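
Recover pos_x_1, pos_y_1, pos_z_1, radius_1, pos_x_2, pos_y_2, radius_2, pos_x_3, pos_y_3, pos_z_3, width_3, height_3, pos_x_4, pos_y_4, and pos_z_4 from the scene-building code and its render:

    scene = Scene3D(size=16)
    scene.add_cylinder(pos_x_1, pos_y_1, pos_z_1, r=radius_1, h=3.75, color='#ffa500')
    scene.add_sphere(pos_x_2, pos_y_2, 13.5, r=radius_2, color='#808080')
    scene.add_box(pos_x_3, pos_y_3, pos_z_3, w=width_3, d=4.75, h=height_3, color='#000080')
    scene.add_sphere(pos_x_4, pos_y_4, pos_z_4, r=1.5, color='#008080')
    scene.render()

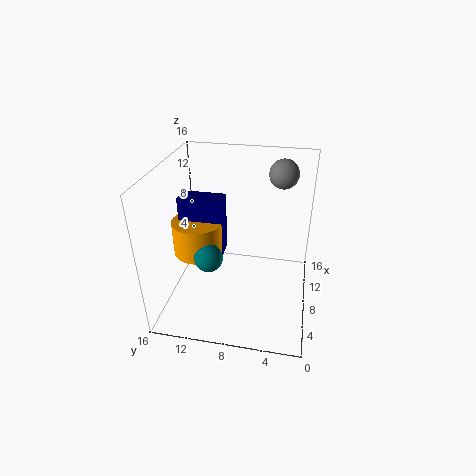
pos_x_1 = 7; pos_y_1 = 12.25; pos_z_1 = 6.5; radius_1 = 2.75; pos_x_2 = 14; pos_y_2 = 3.75; radius_2 = 1.75; pos_x_3 = 6.75; pos_y_3 = 9.5; pos_z_3 = 6.25; width_3 = 2.25; height_3 = 6.5; pos_x_4 = 4.75; pos_y_4 = 10.5; pos_z_4 = 7.25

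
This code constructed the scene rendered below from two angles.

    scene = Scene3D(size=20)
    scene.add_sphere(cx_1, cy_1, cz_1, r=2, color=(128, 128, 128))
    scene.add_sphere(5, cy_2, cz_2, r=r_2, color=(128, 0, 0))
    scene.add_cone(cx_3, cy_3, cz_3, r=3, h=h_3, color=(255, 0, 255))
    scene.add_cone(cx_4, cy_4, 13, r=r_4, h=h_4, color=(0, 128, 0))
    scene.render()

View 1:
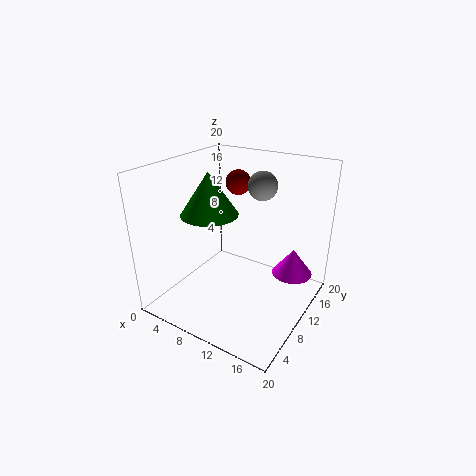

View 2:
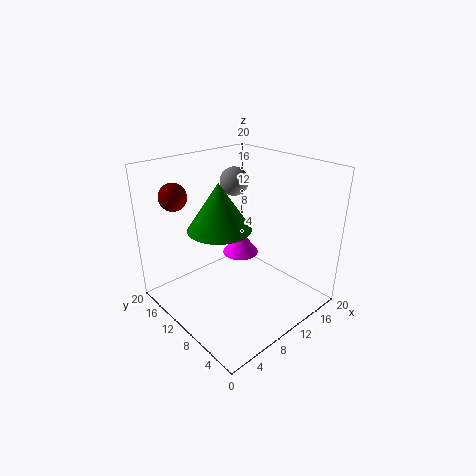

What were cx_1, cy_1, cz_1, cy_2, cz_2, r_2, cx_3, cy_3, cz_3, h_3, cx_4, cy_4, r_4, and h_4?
cx_1 = 12
cy_1 = 13
cz_1 = 17
cy_2 = 18
cz_2 = 15
r_2 = 2
cx_3 = 16
cy_3 = 16
cz_3 = 3
h_3 = 4
cx_4 = 6
cy_4 = 9
r_4 = 4
h_4 = 6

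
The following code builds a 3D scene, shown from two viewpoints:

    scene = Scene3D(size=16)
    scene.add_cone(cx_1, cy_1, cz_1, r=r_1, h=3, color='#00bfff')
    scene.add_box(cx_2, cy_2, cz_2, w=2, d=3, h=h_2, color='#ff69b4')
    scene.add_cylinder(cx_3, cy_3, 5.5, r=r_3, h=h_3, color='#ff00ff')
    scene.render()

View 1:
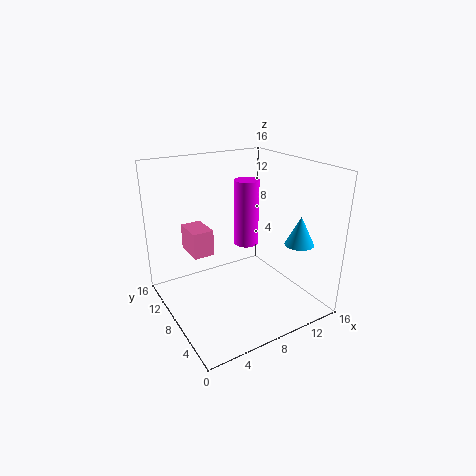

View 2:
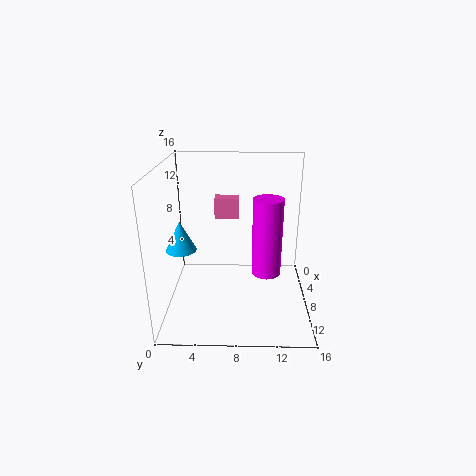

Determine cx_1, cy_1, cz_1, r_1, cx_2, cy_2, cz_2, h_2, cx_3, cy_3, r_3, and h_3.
cx_1 = 12
cy_1 = 2.5
cz_1 = 8.5
r_1 = 1.5
cx_2 = 1.5
cy_2 = 5
cz_2 = 8.5
h_2 = 2.5
cx_3 = 11
cy_3 = 11
r_3 = 1.5
h_3 = 8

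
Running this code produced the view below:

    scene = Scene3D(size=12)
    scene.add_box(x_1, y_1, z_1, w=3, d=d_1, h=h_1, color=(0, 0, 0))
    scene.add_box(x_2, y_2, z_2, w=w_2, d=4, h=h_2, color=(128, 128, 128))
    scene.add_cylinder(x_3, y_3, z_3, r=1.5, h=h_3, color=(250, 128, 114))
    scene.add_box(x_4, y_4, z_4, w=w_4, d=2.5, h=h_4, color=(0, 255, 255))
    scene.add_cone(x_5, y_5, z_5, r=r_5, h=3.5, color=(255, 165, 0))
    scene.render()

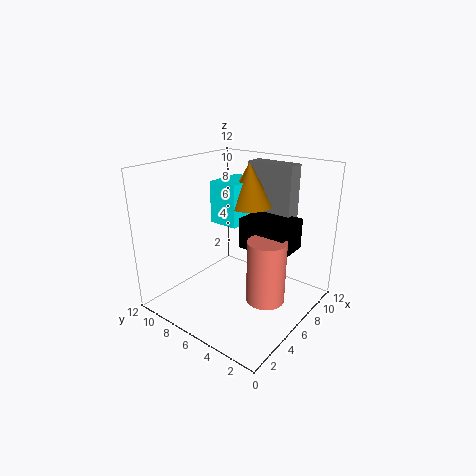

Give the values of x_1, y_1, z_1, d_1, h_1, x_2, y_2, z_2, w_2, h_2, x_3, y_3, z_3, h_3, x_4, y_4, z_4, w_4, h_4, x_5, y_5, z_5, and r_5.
x_1 = 5.5; y_1 = 1.5; z_1 = 5.5; d_1 = 4; h_1 = 2.5; x_2 = 8; y_2 = 2.5; z_2 = 7; w_2 = 1.5; h_2 = 5; x_3 = 5; y_3 = 2.5; z_3 = 2; h_3 = 5; x_4 = 5.5; y_4 = 6; z_4 = 7; w_4 = 3.5; h_4 = 3.5; x_5 = 7.5; y_5 = 6; z_5 = 8.5; r_5 = 2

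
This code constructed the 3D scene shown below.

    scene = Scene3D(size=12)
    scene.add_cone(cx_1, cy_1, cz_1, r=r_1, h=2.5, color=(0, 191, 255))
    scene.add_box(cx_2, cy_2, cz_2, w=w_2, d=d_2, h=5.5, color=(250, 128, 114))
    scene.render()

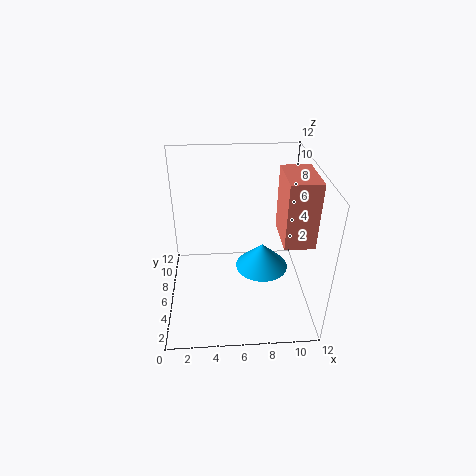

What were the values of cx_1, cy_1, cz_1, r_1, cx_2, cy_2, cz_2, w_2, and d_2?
cx_1 = 8.5; cy_1 = 8.5; cz_1 = 1; r_1 = 2.5; cx_2 = 9.5; cy_2 = 4; cz_2 = 6; w_2 = 2.5; d_2 = 4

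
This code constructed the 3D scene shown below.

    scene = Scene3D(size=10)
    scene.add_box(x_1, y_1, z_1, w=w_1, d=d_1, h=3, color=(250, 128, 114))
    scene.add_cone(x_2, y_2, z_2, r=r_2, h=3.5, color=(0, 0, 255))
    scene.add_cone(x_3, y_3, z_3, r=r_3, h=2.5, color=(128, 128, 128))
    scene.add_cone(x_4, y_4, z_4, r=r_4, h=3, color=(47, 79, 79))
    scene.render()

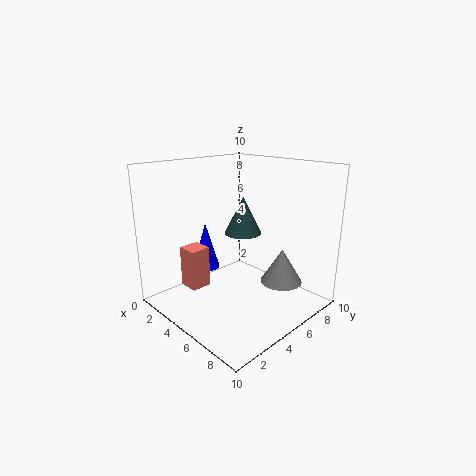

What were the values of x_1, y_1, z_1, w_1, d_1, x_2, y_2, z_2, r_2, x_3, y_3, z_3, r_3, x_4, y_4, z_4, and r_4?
x_1 = 1.5
y_1 = 2.5
z_1 = 1
w_1 = 1.5
d_1 = 1.5
x_2 = 2
y_2 = 4.5
z_2 = 2
r_2 = 1
x_3 = 7
y_3 = 7.5
z_3 = 1.5
r_3 = 1.5
x_4 = 2.5
y_4 = 8
z_4 = 4
r_4 = 1.5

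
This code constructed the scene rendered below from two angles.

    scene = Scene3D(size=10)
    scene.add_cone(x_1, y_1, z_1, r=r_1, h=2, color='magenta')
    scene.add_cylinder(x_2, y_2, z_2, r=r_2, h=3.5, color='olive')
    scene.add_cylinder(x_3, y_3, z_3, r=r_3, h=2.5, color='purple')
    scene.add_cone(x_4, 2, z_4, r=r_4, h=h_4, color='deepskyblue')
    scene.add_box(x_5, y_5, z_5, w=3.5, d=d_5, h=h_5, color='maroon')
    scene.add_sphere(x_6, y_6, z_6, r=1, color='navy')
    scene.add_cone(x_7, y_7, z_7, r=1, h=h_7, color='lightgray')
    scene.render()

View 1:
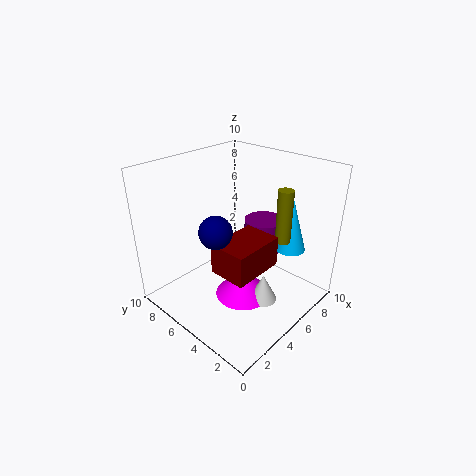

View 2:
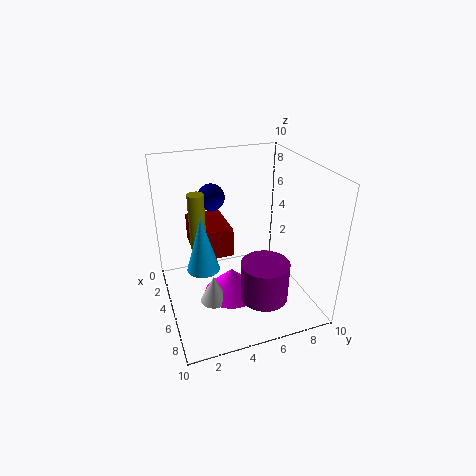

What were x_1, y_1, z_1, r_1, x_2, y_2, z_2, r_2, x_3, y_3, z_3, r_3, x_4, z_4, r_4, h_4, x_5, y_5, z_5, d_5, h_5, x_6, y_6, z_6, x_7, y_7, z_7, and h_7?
x_1 = 5, y_1 = 4.5, z_1 = 0.5, r_1 = 2, x_2 = 6, y_2 = 2, z_2 = 5.5, r_2 = 0.5, x_3 = 8.5, y_3 = 5.5, z_3 = 2.5, r_3 = 1.5, x_4 = 7, z_4 = 4.5, r_4 = 1, h_4 = 3.5, x_5 = 2, y_5 = 2, z_5 = 4, d_5 = 2.5, h_5 = 2, x_6 = 2, y_6 = 4, z_6 = 7, x_7 = 5.5, y_7 = 3, z_7 = 0.5, h_7 = 2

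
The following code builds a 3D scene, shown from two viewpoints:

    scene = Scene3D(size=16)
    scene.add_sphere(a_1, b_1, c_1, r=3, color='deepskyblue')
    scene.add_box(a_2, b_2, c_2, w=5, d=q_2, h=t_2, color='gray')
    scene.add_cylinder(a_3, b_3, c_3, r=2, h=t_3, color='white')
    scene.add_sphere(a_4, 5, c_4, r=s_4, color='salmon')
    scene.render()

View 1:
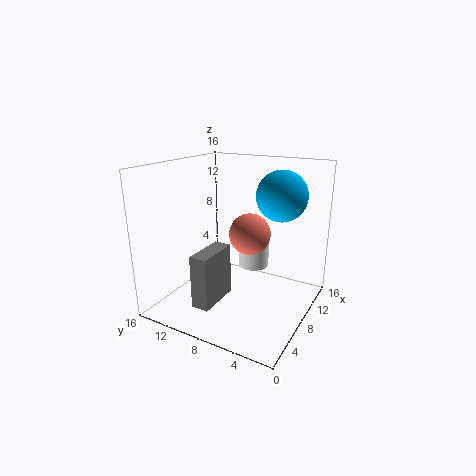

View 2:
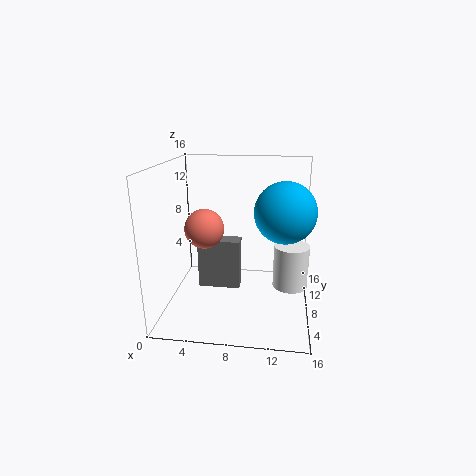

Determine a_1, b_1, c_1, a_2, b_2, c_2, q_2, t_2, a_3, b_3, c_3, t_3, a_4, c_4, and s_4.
a_1 = 13, b_1 = 5, c_1 = 12, a_2 = 3, b_2 = 9, c_2 = 1, q_2 = 2, t_2 = 6, a_3 = 14, b_3 = 9, c_3 = 2, t_3 = 5, a_4 = 5, c_4 = 10, s_4 = 2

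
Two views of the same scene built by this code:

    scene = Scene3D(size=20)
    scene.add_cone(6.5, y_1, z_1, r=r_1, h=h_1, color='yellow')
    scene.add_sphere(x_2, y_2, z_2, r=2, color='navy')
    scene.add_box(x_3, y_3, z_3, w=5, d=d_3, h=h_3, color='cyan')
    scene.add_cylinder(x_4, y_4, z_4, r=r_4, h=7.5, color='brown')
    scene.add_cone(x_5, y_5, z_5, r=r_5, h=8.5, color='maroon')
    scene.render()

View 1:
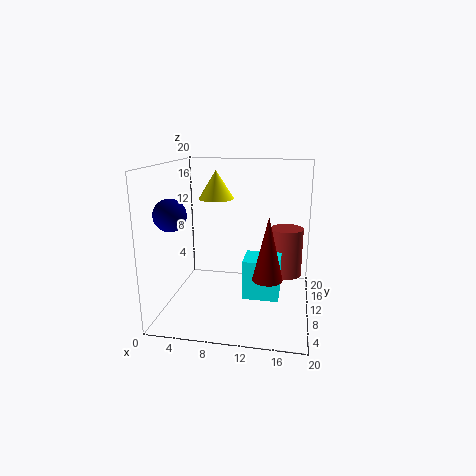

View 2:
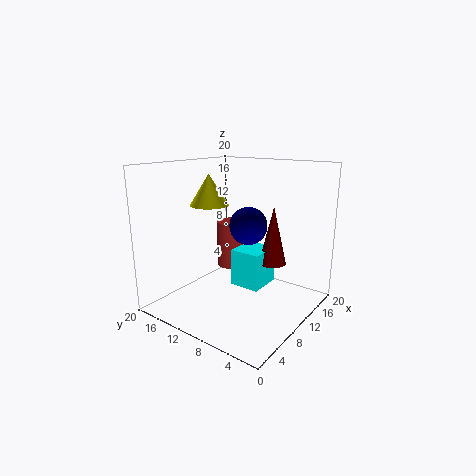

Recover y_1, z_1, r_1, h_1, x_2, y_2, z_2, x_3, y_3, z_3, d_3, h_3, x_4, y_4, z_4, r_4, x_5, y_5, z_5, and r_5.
y_1 = 12
z_1 = 15
r_1 = 2.5
h_1 = 4
x_2 = 3
y_2 = 3.5
z_2 = 14.5
x_3 = 11
y_3 = 7.5
z_3 = 2
d_3 = 4.5
h_3 = 5.5
x_4 = 16.5
y_4 = 16
z_4 = 2.5
r_4 = 2.5
x_5 = 14.5
y_5 = 7
z_5 = 5.5
r_5 = 2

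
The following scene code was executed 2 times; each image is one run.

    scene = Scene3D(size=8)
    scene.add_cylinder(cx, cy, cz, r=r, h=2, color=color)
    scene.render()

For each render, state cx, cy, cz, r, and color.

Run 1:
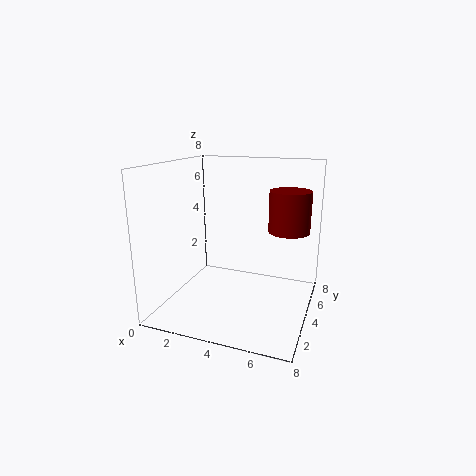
cx = 7, cy = 3, cz = 5, r = 1, color = 'maroon'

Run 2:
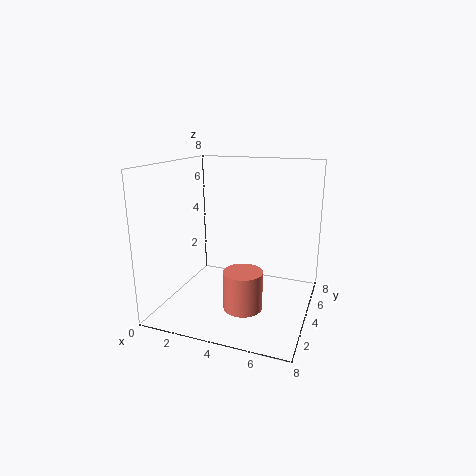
cx = 5, cy = 2, cz = 1, r = 1, color = 'salmon'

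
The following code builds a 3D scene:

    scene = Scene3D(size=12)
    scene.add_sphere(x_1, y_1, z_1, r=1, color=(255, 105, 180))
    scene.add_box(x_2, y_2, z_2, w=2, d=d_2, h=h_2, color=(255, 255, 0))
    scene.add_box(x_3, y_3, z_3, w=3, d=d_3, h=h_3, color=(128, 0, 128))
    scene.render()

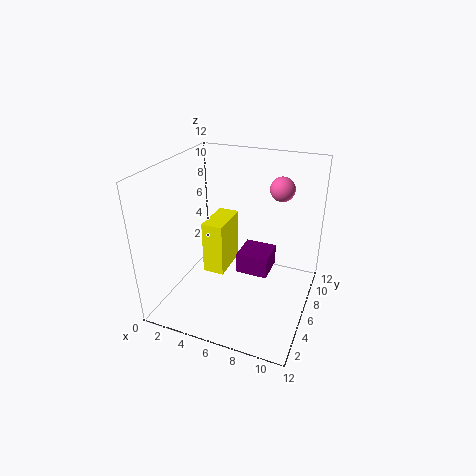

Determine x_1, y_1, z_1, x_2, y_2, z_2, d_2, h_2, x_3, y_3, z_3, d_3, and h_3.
x_1 = 9; y_1 = 8; z_1 = 10; x_2 = 2; y_2 = 7; z_2 = 1; d_2 = 4; h_2 = 5; x_3 = 5; y_3 = 8; z_3 = 1; d_3 = 3; h_3 = 2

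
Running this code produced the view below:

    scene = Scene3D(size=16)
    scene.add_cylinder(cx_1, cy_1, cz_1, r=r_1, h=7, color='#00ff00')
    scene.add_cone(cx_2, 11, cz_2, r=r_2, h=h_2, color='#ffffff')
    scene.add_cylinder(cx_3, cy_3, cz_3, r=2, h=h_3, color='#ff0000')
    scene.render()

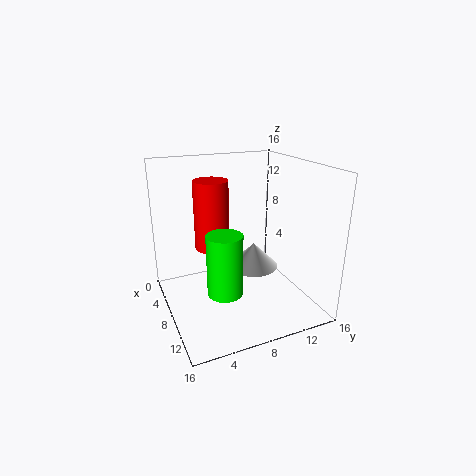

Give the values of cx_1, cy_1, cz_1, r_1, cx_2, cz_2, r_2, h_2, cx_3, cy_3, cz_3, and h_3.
cx_1 = 9
cy_1 = 6
cz_1 = 2
r_1 = 2
cx_2 = 6
cz_2 = 3
r_2 = 3
h_2 = 3
cx_3 = 5
cy_3 = 6
cz_3 = 6
h_3 = 8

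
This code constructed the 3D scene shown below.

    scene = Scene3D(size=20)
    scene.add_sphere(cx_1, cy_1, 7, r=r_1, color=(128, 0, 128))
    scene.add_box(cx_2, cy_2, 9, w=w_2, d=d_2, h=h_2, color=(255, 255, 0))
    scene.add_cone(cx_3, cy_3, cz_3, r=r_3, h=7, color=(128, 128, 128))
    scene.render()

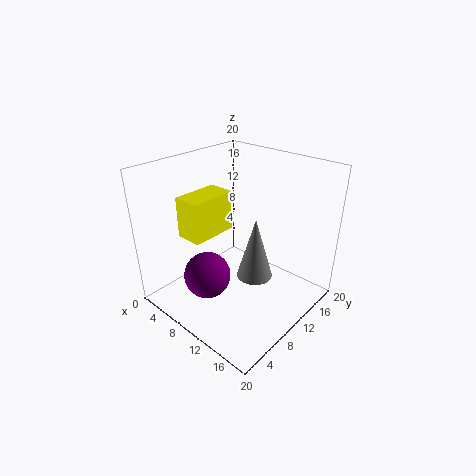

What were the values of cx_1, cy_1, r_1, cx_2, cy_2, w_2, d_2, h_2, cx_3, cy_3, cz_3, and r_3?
cx_1 = 10, cy_1 = 4, r_1 = 3, cx_2 = 2, cy_2 = 6, w_2 = 4, d_2 = 7, h_2 = 6, cx_3 = 17, cy_3 = 5, cz_3 = 10, r_3 = 2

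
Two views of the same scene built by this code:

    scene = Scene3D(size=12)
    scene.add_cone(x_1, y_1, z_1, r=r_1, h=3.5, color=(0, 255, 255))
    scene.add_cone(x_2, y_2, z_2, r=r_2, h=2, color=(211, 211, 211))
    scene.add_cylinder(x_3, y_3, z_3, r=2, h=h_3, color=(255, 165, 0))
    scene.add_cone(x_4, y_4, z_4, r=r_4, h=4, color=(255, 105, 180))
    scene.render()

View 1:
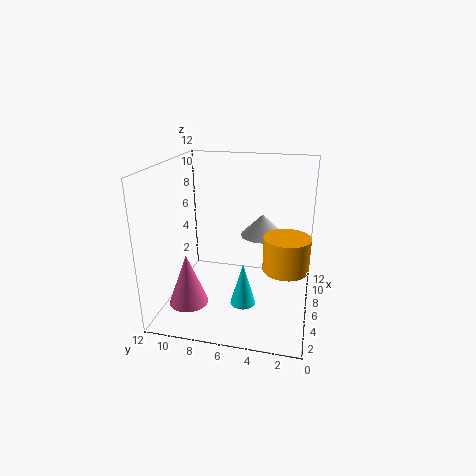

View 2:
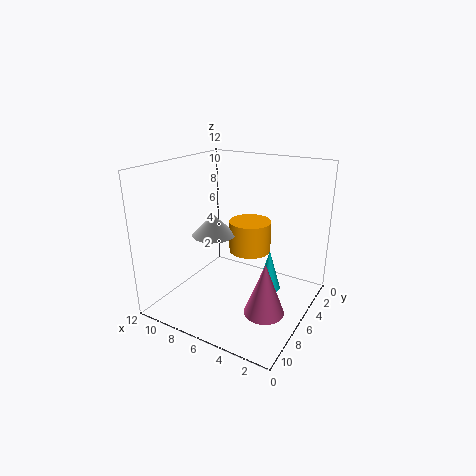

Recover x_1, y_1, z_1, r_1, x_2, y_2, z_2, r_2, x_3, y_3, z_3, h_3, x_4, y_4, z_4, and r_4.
x_1 = 3.5, y_1 = 5, z_1 = 1.5, r_1 = 1, x_2 = 9.5, y_2 = 4.5, z_2 = 5, r_2 = 2, x_3 = 7, y_3 = 2, z_3 = 3, h_3 = 3, x_4 = 2, y_4 = 9, z_4 = 2, r_4 = 1.5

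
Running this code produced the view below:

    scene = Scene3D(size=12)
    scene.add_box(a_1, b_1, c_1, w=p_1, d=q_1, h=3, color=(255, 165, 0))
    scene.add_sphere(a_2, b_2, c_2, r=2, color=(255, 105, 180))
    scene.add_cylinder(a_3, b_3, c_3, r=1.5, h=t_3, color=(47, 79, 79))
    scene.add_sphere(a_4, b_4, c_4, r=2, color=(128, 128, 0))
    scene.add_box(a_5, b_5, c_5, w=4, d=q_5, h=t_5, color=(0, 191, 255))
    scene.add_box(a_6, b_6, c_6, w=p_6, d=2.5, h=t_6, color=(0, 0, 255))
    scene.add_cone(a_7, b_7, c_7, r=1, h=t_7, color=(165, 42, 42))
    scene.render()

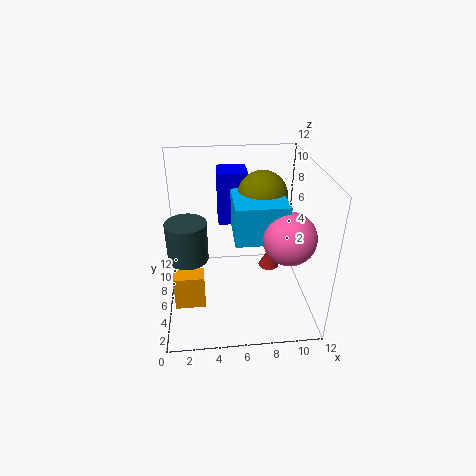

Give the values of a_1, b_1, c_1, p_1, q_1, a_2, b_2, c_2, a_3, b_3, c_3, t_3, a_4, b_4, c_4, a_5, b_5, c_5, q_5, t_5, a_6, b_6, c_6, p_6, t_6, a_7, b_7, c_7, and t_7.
a_1 = 0.5, b_1 = 4, c_1 = 0.5, p_1 = 2.5, q_1 = 1.5, a_2 = 9.5, b_2 = 3, c_2 = 7.5, a_3 = 2, b_3 = 3.5, c_3 = 6, t_3 = 3, a_4 = 8, b_4 = 6.5, c_4 = 9.5, a_5 = 5.5, b_5 = 3, c_5 = 7, q_5 = 4, t_5 = 3, a_6 = 4.5, b_6 = 7.5, c_6 = 6.5, p_6 = 2.5, t_6 = 4.5, a_7 = 9.5, b_7 = 9.5, c_7 = 0.5, t_7 = 2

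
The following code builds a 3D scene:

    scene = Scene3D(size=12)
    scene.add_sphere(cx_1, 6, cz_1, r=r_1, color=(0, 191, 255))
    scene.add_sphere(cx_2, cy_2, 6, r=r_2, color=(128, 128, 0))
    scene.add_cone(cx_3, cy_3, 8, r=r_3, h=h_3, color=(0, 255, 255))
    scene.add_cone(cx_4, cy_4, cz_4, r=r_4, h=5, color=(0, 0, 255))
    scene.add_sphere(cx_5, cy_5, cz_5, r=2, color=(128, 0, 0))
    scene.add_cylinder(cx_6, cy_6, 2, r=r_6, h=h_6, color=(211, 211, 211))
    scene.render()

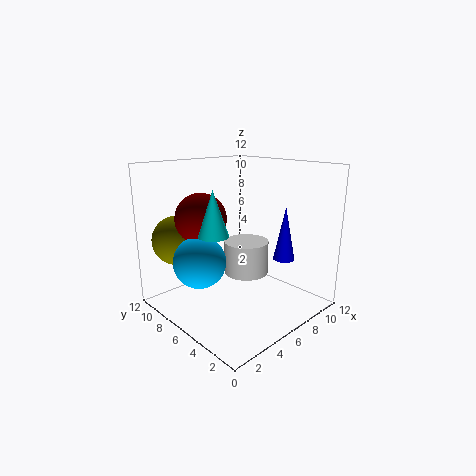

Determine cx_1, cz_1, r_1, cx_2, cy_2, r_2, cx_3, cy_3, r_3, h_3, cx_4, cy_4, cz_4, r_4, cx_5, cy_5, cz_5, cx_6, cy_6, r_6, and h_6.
cx_1 = 2, cz_1 = 5, r_1 = 2, cx_2 = 2, cy_2 = 9, r_2 = 2, cx_3 = 1, cy_3 = 3, r_3 = 1, h_3 = 3, cx_4 = 11, cy_4 = 5, cz_4 = 3, r_4 = 1, cx_5 = 3, cy_5 = 7, cz_5 = 8, cx_6 = 8, cy_6 = 7, r_6 = 2, h_6 = 3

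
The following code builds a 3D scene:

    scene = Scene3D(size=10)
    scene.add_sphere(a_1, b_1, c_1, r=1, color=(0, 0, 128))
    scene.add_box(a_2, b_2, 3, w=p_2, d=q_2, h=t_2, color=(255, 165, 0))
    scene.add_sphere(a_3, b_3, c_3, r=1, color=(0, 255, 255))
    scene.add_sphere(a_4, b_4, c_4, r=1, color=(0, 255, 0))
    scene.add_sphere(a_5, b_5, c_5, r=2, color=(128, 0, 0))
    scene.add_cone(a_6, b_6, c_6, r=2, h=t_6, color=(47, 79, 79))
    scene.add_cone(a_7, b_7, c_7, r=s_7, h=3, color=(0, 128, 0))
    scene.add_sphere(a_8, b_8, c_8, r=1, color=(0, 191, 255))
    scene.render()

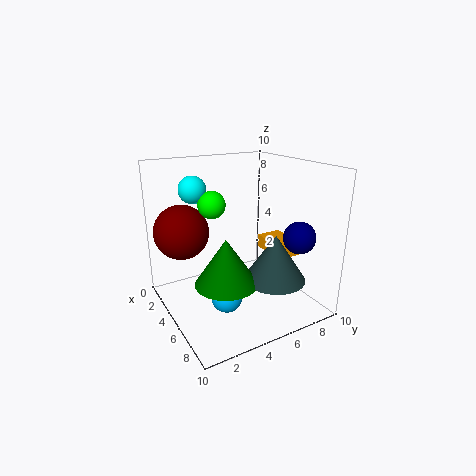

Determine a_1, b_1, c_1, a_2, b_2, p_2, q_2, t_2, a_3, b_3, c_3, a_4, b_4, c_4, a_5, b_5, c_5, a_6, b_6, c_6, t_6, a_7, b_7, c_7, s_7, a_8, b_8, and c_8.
a_1 = 9
b_1 = 7
c_1 = 6
a_2 = 3
b_2 = 8
p_2 = 3
q_2 = 2
t_2 = 1
a_3 = 2
b_3 = 3
c_3 = 8
a_4 = 3
b_4 = 4
c_4 = 7
a_5 = 2
b_5 = 2
c_5 = 5
a_6 = 8
b_6 = 6
c_6 = 3
t_6 = 3
a_7 = 7
b_7 = 3
c_7 = 3
s_7 = 2
a_8 = 7
b_8 = 3
c_8 = 2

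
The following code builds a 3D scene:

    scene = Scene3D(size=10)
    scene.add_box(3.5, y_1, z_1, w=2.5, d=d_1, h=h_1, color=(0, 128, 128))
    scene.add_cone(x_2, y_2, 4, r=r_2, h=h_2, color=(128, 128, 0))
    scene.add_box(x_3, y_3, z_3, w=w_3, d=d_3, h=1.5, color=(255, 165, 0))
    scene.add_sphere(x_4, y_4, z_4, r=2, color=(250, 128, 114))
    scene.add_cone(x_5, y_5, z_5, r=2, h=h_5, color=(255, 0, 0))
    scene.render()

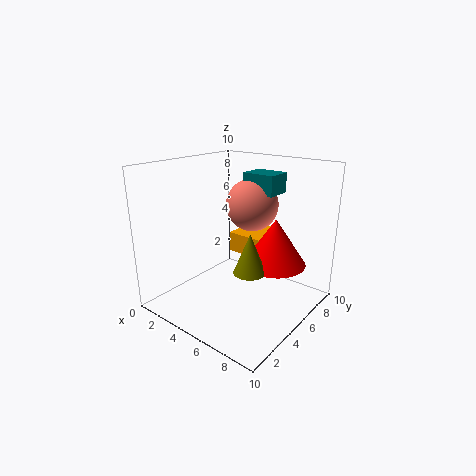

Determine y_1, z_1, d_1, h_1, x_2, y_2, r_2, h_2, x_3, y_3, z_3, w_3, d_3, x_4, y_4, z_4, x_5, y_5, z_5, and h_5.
y_1 = 7.5, z_1 = 7.5, d_1 = 2, h_1 = 1.5, x_2 = 7.5, y_2 = 3, r_2 = 1, h_2 = 2.5, x_3 = 3, y_3 = 6.5, z_3 = 3, w_3 = 3, d_3 = 3, x_4 = 4, y_4 = 8, z_4 = 6.5, x_5 = 8, y_5 = 5, z_5 = 4, h_5 = 3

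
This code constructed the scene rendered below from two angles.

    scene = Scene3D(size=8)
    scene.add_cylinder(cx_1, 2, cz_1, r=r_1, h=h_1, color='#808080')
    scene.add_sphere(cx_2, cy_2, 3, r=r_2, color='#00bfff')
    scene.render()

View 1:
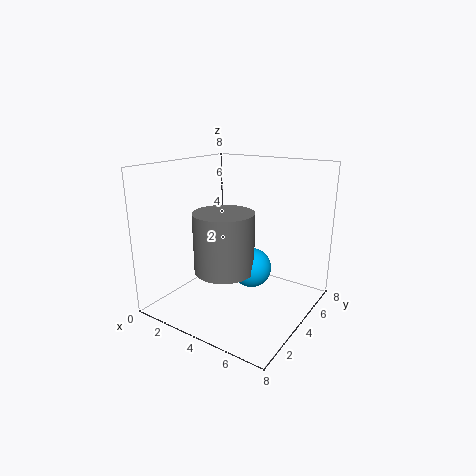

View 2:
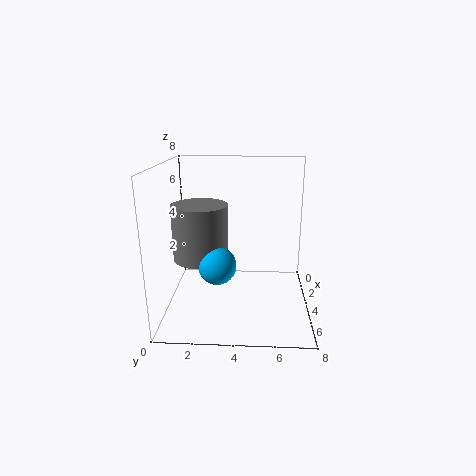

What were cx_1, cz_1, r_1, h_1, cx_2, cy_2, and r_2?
cx_1 = 4.5, cz_1 = 3, r_1 = 1.5, h_1 = 3, cx_2 = 5.5, cy_2 = 3, r_2 = 1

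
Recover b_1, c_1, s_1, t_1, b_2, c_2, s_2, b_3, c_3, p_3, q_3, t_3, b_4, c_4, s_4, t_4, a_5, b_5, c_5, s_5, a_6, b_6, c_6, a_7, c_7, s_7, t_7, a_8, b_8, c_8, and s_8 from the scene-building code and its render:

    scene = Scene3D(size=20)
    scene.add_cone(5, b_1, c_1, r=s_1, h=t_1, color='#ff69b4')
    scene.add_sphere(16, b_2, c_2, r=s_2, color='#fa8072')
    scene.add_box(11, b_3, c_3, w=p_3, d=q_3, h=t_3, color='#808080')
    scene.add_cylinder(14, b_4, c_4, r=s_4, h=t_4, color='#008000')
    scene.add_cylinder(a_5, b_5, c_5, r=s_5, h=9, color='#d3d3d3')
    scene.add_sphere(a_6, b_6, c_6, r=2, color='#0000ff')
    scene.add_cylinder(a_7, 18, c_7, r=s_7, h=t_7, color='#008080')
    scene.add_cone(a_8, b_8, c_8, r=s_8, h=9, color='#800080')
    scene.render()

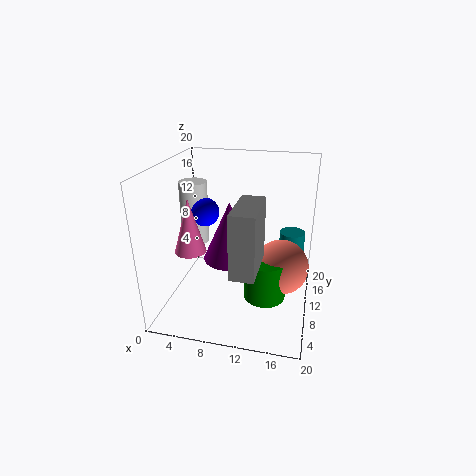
b_1 = 5; c_1 = 10; s_1 = 2; t_1 = 7; b_2 = 12; c_2 = 5; s_2 = 4; b_3 = 1; c_3 = 9; p_3 = 3; q_3 = 7; t_3 = 8; b_4 = 10; c_4 = 1; s_4 = 3; t_4 = 6; a_5 = 3; b_5 = 12; c_5 = 8; s_5 = 2; a_6 = 5; b_6 = 11; c_6 = 13; a_7 = 17; c_7 = 2; s_7 = 2; t_7 = 6; a_8 = 8; b_8 = 13; c_8 = 5; s_8 = 4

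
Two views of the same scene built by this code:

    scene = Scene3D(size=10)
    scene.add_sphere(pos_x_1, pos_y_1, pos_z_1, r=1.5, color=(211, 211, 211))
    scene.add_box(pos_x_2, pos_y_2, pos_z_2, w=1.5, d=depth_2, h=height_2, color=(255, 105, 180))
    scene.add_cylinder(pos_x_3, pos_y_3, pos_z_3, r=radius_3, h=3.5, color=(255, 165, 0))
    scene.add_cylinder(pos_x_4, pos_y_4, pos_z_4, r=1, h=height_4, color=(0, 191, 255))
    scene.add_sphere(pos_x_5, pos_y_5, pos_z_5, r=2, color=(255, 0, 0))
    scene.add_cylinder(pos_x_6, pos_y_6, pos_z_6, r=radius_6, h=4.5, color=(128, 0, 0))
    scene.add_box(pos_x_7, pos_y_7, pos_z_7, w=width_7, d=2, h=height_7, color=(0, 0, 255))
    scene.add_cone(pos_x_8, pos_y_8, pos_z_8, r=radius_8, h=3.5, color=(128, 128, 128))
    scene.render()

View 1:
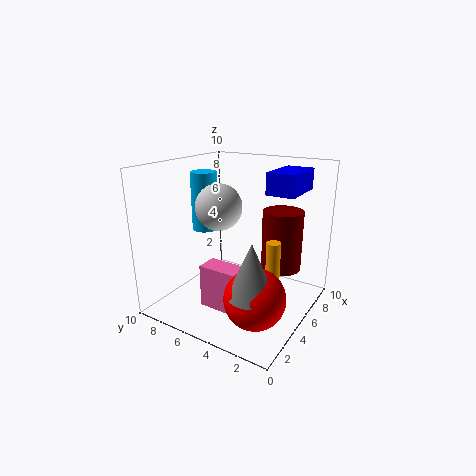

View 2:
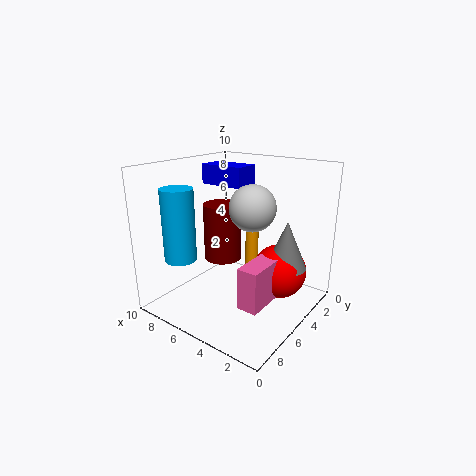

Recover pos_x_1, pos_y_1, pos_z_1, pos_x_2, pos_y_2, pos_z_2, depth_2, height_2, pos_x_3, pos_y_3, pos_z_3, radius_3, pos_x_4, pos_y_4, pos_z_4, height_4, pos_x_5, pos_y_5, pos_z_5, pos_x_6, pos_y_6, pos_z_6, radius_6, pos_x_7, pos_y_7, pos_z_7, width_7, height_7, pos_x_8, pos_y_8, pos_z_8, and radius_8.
pos_x_1 = 3.5, pos_y_1 = 5.5, pos_z_1 = 7.5, pos_x_2 = 2.5, pos_y_2 = 3, pos_z_2 = 0.5, depth_2 = 3.5, height_2 = 3, pos_x_3 = 5.5, pos_y_3 = 2.5, pos_z_3 = 1.5, radius_3 = 0.5, pos_x_4 = 6.5, pos_y_4 = 9, pos_z_4 = 4.5, height_4 = 4.5, pos_x_5 = 3, pos_y_5 = 2.5, pos_z_5 = 2, pos_x_6 = 8, pos_y_6 = 3, pos_z_6 = 2, radius_6 = 1.5, pos_x_7 = 6, pos_y_7 = 1.5, pos_z_7 = 8, width_7 = 3.5, height_7 = 1.5, pos_x_8 = 2.5, pos_y_8 = 2.5, pos_z_8 = 2.5, radius_8 = 1.5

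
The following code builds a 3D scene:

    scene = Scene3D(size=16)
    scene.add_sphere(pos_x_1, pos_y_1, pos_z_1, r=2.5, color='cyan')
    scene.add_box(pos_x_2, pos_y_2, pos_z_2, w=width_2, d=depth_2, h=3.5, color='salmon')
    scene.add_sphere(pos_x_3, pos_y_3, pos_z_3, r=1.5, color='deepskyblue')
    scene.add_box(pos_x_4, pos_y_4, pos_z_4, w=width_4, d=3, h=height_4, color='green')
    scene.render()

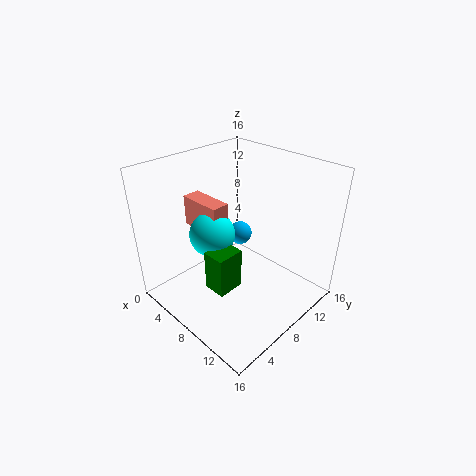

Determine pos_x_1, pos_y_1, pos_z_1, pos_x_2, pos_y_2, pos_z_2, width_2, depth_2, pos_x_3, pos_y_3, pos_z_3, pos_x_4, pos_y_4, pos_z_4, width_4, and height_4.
pos_x_1 = 6; pos_y_1 = 6; pos_z_1 = 8.5; pos_x_2 = 2; pos_y_2 = 5.5; pos_z_2 = 8.5; width_2 = 5; depth_2 = 2; pos_x_3 = 4; pos_y_3 = 12.5; pos_z_3 = 5; pos_x_4 = 7.5; pos_y_4 = 3.5; pos_z_4 = 3.5; width_4 = 2.5; height_4 = 4.5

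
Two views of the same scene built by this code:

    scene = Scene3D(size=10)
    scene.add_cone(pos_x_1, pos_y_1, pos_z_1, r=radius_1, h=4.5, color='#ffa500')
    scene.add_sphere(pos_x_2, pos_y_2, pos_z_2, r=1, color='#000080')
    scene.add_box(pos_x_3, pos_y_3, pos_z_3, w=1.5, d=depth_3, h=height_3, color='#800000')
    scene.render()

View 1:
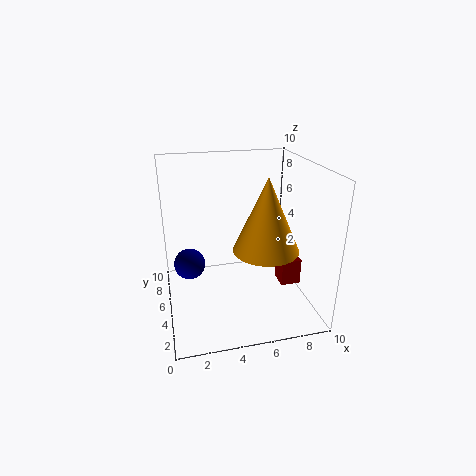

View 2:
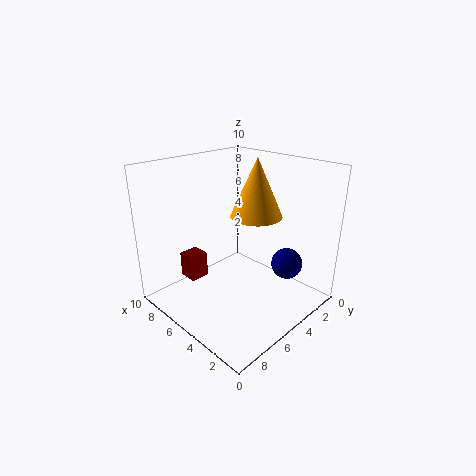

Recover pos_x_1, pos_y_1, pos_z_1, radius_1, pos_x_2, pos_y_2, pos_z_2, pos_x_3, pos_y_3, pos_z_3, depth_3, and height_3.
pos_x_1 = 6
pos_y_1 = 2
pos_z_1 = 5.5
radius_1 = 2
pos_x_2 = 1.5
pos_y_2 = 4
pos_z_2 = 4
pos_x_3 = 8.5
pos_y_3 = 5
pos_z_3 = 0.5
depth_3 = 1.5
height_3 = 2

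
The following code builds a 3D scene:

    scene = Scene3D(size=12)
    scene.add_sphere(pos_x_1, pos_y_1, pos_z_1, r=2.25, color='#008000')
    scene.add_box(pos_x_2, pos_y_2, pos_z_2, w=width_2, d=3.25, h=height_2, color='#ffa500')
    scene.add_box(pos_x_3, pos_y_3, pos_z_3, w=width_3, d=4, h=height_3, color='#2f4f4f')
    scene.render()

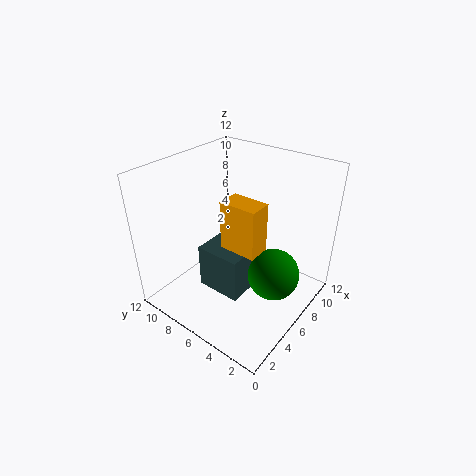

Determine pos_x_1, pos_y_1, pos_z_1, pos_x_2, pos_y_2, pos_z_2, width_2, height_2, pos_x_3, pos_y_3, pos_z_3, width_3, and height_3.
pos_x_1 = 7.5; pos_y_1 = 3.25; pos_z_1 = 2.5; pos_x_2 = 5.25; pos_y_2 = 4; pos_z_2 = 5; width_2 = 2; height_2 = 4.25; pos_x_3 = 4.25; pos_y_3 = 5; pos_z_3 = 0.75; width_3 = 3.5; height_3 = 4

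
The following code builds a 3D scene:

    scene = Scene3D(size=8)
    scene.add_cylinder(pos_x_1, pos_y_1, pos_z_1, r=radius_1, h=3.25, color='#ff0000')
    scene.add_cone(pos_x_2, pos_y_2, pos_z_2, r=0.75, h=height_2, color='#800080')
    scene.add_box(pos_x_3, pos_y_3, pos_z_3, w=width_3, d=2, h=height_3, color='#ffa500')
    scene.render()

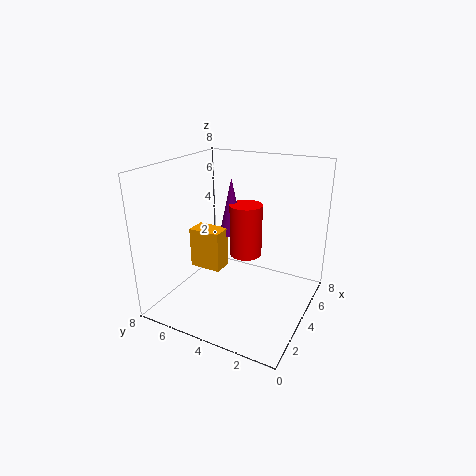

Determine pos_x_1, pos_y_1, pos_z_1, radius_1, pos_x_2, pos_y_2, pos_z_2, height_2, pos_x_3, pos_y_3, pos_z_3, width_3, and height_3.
pos_x_1 = 6, pos_y_1 = 4.5, pos_z_1 = 2, radius_1 = 1, pos_x_2 = 6, pos_y_2 = 5.5, pos_z_2 = 3.25, height_2 = 3.5, pos_x_3 = 4.25, pos_y_3 = 5.5, pos_z_3 = 1.25, width_3 = 1.25, height_3 = 2.5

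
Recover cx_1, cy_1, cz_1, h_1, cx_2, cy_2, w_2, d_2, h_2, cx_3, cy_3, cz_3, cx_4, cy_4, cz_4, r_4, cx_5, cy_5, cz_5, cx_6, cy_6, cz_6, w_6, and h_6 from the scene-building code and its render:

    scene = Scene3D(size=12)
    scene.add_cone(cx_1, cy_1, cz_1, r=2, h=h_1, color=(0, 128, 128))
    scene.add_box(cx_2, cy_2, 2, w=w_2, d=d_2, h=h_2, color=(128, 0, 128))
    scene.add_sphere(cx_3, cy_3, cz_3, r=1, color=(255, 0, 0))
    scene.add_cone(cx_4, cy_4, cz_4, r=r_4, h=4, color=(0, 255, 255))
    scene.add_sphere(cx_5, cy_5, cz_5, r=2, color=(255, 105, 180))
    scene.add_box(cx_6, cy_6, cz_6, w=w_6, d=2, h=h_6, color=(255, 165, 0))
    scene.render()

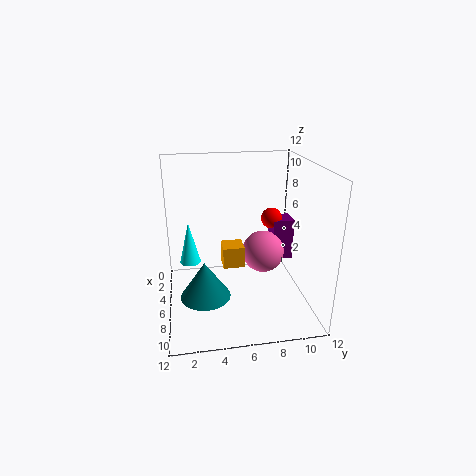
cx_1 = 8; cy_1 = 3; cz_1 = 2; h_1 = 3; cx_2 = 1; cy_2 = 10; w_2 = 2; d_2 = 2; h_2 = 4; cx_3 = 2; cy_3 = 10; cz_3 = 6; cx_4 = 2; cy_4 = 2; cz_4 = 2; r_4 = 1; cx_5 = 3; cy_5 = 9; cz_5 = 3; cx_6 = 2; cy_6 = 5; cz_6 = 2; w_6 = 2; h_6 = 2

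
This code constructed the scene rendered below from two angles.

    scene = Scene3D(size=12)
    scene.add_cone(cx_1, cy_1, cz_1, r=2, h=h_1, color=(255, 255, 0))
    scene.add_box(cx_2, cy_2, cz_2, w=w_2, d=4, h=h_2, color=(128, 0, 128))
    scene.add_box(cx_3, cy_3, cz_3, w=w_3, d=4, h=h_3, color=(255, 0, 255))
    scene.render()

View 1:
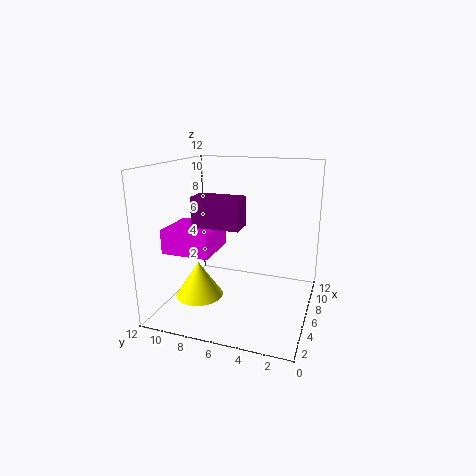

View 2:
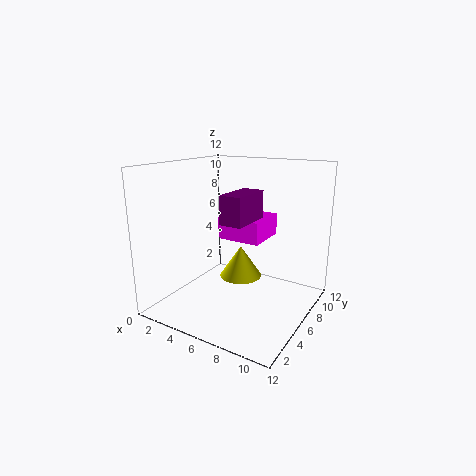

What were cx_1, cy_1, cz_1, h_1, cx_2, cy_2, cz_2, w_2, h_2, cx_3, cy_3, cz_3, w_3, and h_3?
cx_1 = 4.5
cy_1 = 9
cz_1 = 1
h_1 = 3
cx_2 = 4.5
cy_2 = 5.5
cz_2 = 7
w_2 = 2
h_2 = 2.5
cx_3 = 3
cy_3 = 7.5
cz_3 = 5
w_3 = 4
h_3 = 2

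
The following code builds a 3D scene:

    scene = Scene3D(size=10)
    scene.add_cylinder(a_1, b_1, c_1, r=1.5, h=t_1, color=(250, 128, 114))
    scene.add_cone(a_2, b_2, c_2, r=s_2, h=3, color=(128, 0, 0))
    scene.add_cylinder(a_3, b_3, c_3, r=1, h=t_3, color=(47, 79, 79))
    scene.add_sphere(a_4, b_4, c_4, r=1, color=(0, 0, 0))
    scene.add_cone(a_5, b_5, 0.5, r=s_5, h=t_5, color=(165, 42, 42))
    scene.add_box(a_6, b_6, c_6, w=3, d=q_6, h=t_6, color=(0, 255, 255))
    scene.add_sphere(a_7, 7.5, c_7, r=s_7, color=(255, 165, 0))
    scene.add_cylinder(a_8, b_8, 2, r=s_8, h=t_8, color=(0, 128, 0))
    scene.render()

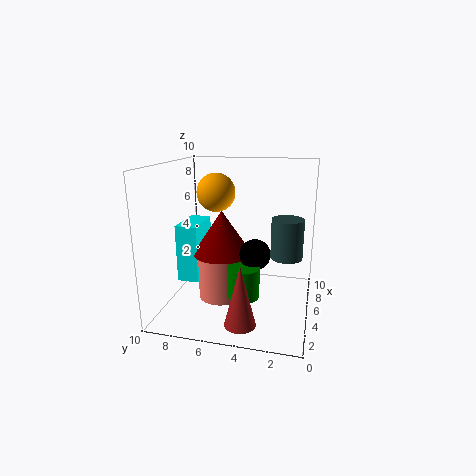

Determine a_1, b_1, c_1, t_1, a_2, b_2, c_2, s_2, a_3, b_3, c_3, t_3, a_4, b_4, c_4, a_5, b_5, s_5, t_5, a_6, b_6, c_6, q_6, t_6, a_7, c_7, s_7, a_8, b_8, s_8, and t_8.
a_1 = 4
b_1 = 6
c_1 = 1
t_1 = 3
a_2 = 4.5
b_2 = 6
c_2 = 4
s_2 = 2
a_3 = 3.5
b_3 = 1.5
c_3 = 4.5
t_3 = 2.5
a_4 = 3.5
b_4 = 3.5
c_4 = 4.5
a_5 = 1.5
b_5 = 4
s_5 = 1
t_5 = 4
a_6 = 3.5
b_6 = 7.5
c_6 = 2
q_6 = 1.5
t_6 = 4
a_7 = 8
c_7 = 7.5
s_7 = 1.5
a_8 = 2.5
b_8 = 4
s_8 = 1
t_8 = 2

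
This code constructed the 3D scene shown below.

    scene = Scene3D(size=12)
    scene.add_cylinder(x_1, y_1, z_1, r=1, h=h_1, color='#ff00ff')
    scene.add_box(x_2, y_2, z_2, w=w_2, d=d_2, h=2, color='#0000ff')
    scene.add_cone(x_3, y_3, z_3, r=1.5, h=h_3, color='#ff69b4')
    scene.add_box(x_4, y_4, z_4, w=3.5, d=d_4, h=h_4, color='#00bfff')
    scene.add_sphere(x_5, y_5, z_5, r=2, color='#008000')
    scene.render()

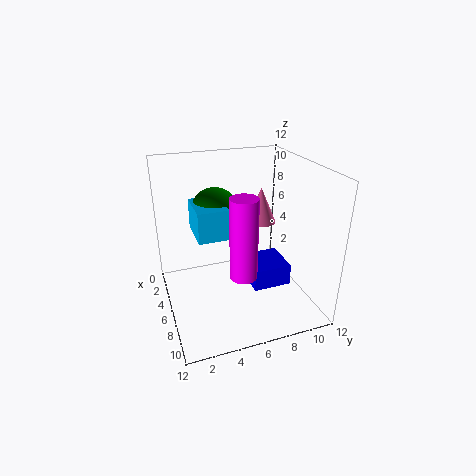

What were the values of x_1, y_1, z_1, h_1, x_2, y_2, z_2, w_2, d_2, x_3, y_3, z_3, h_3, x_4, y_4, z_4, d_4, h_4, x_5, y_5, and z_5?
x_1 = 10; y_1 = 5; z_1 = 5; h_1 = 6; x_2 = 3; y_2 = 7.5; z_2 = 0.5; w_2 = 3.5; d_2 = 3.5; x_3 = 1.5; y_3 = 10; z_3 = 5; h_3 = 3.5; x_4 = 3.5; y_4 = 2.5; z_4 = 6.5; d_4 = 2.5; h_4 = 2.5; x_5 = 4.5; y_5 = 4.5; z_5 = 8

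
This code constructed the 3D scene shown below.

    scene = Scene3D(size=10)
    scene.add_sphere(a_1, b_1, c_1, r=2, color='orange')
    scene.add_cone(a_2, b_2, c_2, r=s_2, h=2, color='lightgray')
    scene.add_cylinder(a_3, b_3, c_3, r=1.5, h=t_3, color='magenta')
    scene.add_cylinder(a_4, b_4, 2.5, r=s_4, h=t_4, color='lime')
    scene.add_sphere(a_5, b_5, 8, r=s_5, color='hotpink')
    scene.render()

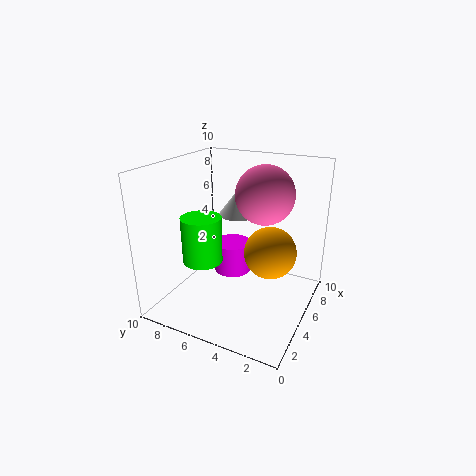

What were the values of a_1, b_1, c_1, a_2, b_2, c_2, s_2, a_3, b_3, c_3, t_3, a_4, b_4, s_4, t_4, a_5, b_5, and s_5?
a_1 = 7.5; b_1 = 3.5; c_1 = 3; a_2 = 8; b_2 = 6.5; c_2 = 5.5; s_2 = 1.5; a_3 = 8; b_3 = 7; c_3 = 0.5; t_3 = 2.5; a_4 = 5; b_4 = 8; s_4 = 1.5; t_4 = 3.5; a_5 = 6; b_5 = 3.5; s_5 = 2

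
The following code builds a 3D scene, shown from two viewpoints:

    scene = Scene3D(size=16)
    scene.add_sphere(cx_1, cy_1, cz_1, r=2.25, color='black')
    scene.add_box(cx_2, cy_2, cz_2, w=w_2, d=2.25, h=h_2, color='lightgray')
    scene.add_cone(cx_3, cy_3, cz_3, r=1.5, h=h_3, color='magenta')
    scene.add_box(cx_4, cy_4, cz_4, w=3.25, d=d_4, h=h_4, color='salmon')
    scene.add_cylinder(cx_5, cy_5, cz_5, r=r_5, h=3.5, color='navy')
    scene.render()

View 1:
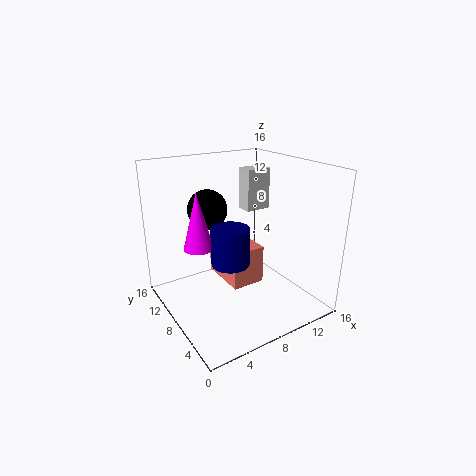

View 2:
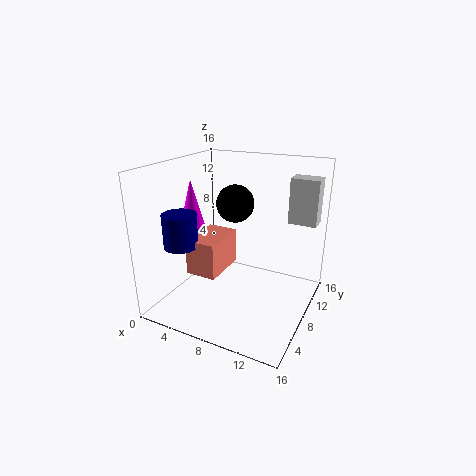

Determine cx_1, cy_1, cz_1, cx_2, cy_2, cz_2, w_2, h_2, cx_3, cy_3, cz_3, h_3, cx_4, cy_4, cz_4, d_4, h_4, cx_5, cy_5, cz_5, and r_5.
cx_1 = 6, cy_1 = 11.25, cz_1 = 10.75, cx_2 = 12.25, cy_2 = 12.25, cz_2 = 9, w_2 = 3.25, h_2 = 5.25, cx_3 = 2.75, cy_3 = 7, cz_3 = 8.5, h_3 = 5.75, cx_4 = 4.5, cy_4 = 3, cz_4 = 5.25, d_4 = 5, h_4 = 3.75, cx_5 = 4, cy_5 = 3, cz_5 = 8.25, r_5 = 1.75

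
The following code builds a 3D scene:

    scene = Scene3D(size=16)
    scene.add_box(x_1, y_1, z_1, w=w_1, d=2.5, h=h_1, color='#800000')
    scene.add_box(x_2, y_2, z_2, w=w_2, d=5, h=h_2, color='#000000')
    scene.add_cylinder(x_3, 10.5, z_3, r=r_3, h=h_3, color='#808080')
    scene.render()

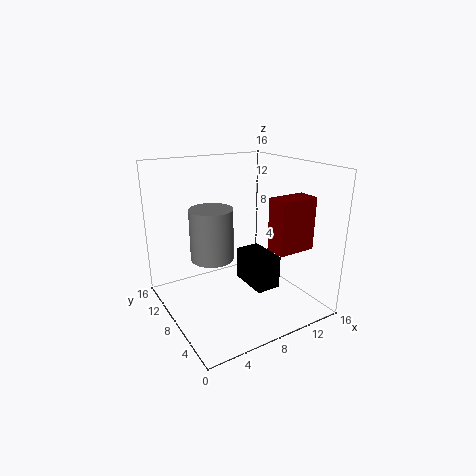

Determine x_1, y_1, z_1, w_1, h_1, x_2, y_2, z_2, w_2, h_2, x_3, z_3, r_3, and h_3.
x_1 = 11; y_1 = 4; z_1 = 6.5; w_1 = 4.5; h_1 = 6; x_2 = 10; y_2 = 6.5; z_2 = 1; w_2 = 3; h_2 = 4; x_3 = 6; z_3 = 5; r_3 = 2.5; h_3 = 6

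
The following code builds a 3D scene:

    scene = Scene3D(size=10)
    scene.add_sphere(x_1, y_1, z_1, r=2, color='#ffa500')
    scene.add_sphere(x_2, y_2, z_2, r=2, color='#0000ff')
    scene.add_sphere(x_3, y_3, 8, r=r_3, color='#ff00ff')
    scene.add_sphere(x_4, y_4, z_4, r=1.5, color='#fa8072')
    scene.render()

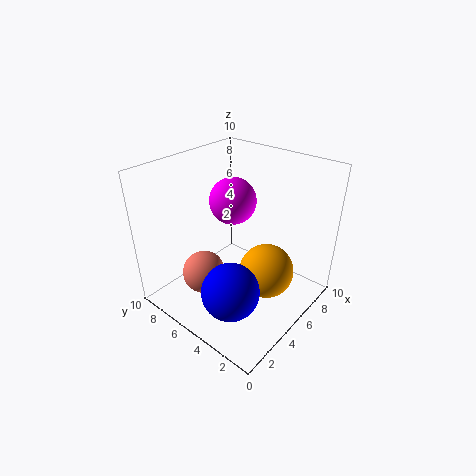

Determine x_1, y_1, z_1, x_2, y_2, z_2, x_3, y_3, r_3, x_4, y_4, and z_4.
x_1 = 6.5
y_1 = 3.5
z_1 = 2
x_2 = 3
y_2 = 4
z_2 = 2
x_3 = 4.5
y_3 = 5
r_3 = 1.5
x_4 = 3
y_4 = 6.5
z_4 = 2.5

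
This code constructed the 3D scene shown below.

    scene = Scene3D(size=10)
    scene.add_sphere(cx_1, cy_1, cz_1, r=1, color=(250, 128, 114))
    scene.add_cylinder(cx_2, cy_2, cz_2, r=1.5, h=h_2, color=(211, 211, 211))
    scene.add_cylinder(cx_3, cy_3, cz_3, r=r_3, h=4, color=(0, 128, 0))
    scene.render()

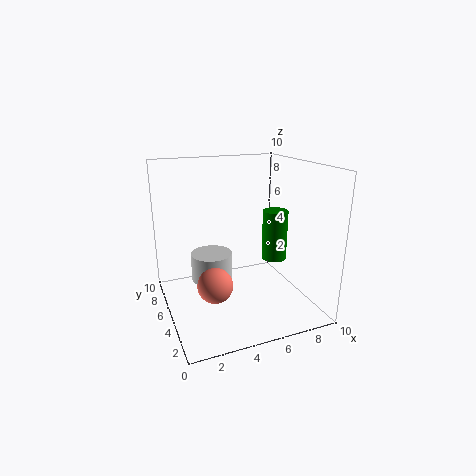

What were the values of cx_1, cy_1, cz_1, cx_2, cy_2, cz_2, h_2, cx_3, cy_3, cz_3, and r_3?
cx_1 = 2; cy_1 = 1; cz_1 = 4; cx_2 = 3.5; cy_2 = 6.5; cz_2 = 1.5; h_2 = 2; cx_3 = 9; cy_3 = 7; cz_3 = 2; r_3 = 1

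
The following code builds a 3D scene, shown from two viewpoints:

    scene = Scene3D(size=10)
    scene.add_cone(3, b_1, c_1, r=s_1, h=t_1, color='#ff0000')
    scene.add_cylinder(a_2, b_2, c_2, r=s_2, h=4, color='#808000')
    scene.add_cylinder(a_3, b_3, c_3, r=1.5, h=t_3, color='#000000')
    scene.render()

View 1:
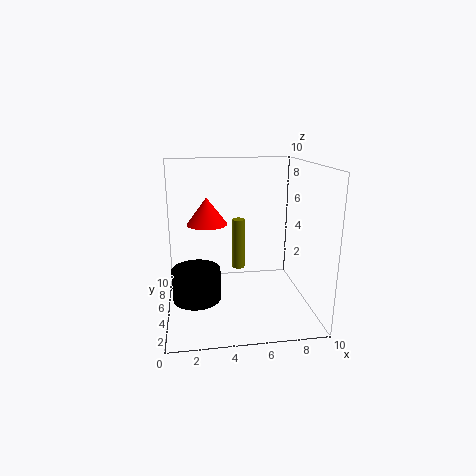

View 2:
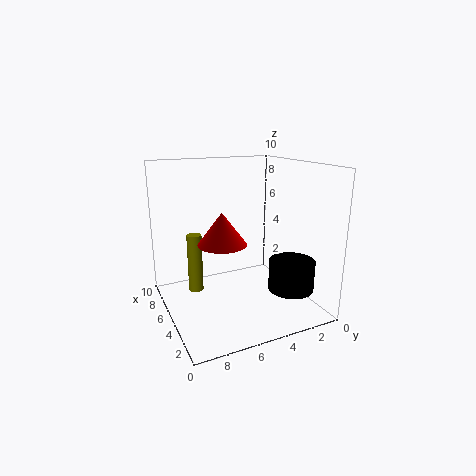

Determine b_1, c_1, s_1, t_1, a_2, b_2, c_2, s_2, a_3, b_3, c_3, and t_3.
b_1 = 7, c_1 = 5.5, s_1 = 1.5, t_1 = 2, a_2 = 5.5, b_2 = 8, c_2 = 1.5, s_2 = 0.5, a_3 = 2, b_3 = 2.5, c_3 = 2, t_3 = 2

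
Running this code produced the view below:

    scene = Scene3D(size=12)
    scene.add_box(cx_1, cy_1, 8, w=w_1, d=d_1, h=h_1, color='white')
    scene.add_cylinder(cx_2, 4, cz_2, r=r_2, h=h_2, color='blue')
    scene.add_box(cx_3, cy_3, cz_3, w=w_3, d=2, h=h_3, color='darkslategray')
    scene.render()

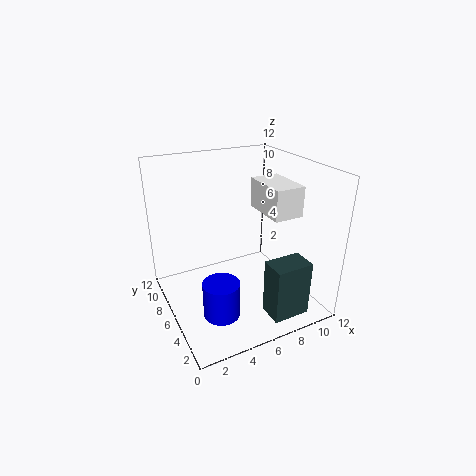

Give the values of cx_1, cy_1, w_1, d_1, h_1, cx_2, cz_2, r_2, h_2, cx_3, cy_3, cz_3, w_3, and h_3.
cx_1 = 8, cy_1 = 3.5, w_1 = 2.5, d_1 = 4, h_1 = 2.5, cx_2 = 3.5, cz_2 = 0.5, r_2 = 1.5, h_2 = 3, cx_3 = 6.5, cy_3 = 0.5, cz_3 = 1, w_3 = 3, h_3 = 4.5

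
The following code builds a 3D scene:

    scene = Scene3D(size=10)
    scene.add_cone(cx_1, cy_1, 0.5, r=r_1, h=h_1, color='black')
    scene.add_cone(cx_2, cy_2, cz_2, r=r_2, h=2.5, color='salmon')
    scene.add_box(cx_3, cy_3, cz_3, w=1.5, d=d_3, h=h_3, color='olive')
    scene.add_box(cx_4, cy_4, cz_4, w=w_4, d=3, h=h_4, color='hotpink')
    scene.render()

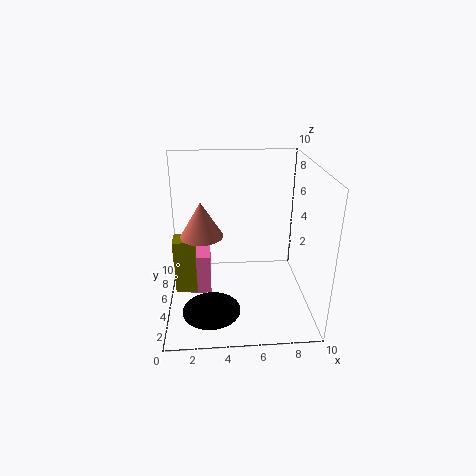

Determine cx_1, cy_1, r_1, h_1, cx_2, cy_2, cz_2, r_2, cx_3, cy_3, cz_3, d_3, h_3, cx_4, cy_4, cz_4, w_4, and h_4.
cx_1 = 3; cy_1 = 3; r_1 = 2; h_1 = 1.5; cx_2 = 2.5; cy_2 = 5.5; cz_2 = 5; r_2 = 1.5; cx_3 = 0.5; cy_3 = 4.5; cz_3 = 1; d_3 = 1.5; h_3 = 4; cx_4 = 1.5; cy_4 = 5; cz_4 = 0.5; w_4 = 1.5; h_4 = 3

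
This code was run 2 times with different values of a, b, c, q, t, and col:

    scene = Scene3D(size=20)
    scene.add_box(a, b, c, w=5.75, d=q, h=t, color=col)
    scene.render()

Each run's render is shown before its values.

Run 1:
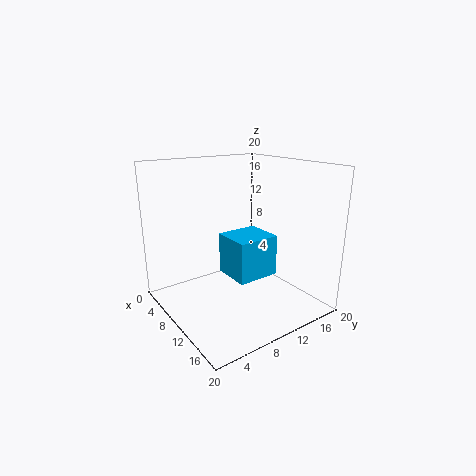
a = 6.25; b = 9.25; c = 3.75; q = 6.25; t = 6; col = 'deepskyblue'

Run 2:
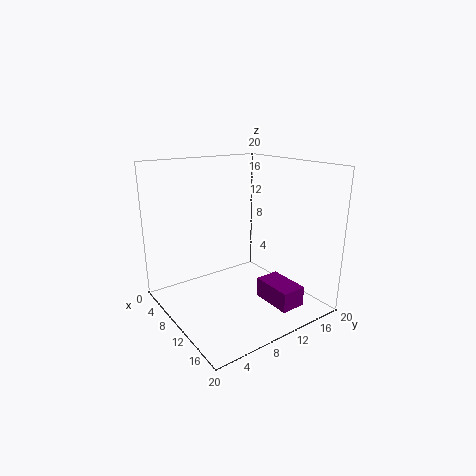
a = 12.25; b = 11.75; c = 1.5; q = 3.5; t = 2.75; col = 'purple'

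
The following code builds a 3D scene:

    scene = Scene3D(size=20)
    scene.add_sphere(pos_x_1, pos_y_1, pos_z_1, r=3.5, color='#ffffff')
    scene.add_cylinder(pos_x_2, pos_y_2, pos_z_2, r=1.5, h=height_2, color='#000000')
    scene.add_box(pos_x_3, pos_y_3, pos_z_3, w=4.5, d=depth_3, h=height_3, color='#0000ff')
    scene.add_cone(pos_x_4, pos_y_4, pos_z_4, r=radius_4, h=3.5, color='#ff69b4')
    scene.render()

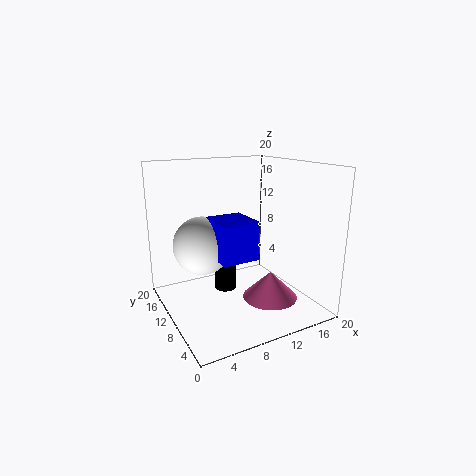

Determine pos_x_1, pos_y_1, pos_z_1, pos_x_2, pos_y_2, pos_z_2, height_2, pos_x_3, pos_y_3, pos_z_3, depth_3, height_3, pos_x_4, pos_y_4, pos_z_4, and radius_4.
pos_x_1 = 3.5, pos_y_1 = 7, pos_z_1 = 11, pos_x_2 = 8, pos_y_2 = 10, pos_z_2 = 3, height_2 = 3.5, pos_x_3 = 4, pos_y_3 = 2, pos_z_3 = 10, depth_3 = 5, height_3 = 4.5, pos_x_4 = 11.5, pos_y_4 = 4, pos_z_4 = 3.5, radius_4 = 3.5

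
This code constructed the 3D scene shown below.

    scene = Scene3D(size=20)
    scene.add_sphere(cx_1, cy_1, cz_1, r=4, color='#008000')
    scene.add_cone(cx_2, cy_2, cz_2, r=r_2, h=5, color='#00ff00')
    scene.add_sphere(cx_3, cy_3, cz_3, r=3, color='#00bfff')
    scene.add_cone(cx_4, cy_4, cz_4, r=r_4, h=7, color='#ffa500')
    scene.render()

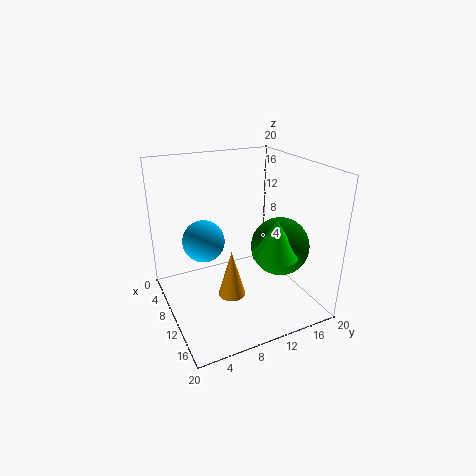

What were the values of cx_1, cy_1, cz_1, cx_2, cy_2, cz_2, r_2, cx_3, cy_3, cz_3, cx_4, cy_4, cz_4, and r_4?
cx_1 = 13, cy_1 = 15, cz_1 = 9, cx_2 = 15, cy_2 = 13, cz_2 = 9, r_2 = 3, cx_3 = 7, cy_3 = 6, cz_3 = 9, cx_4 = 10, cy_4 = 9, cz_4 = 1, r_4 = 2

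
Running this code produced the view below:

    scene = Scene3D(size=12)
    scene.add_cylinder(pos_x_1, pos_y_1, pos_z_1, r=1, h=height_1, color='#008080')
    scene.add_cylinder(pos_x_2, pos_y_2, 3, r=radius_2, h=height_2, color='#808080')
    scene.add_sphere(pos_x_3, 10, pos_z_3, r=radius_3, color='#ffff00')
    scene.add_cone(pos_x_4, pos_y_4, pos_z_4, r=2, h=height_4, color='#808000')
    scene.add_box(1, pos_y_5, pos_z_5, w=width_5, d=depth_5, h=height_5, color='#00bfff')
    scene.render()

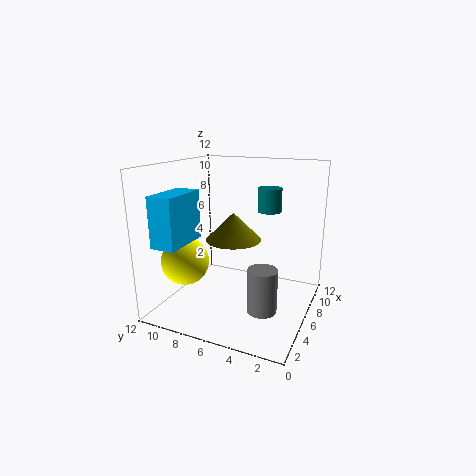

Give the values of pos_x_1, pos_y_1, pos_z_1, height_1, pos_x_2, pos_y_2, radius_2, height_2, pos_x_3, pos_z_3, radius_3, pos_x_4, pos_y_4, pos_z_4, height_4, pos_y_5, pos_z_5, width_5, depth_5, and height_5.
pos_x_1 = 8; pos_y_1 = 4; pos_z_1 = 8; height_1 = 2; pos_x_2 = 1; pos_y_2 = 2; radius_2 = 1; height_2 = 3; pos_x_3 = 4; pos_z_3 = 4; radius_3 = 2; pos_x_4 = 3; pos_y_4 = 5; pos_z_4 = 7; height_4 = 2; pos_y_5 = 9; pos_z_5 = 6; width_5 = 4; depth_5 = 2; height_5 = 4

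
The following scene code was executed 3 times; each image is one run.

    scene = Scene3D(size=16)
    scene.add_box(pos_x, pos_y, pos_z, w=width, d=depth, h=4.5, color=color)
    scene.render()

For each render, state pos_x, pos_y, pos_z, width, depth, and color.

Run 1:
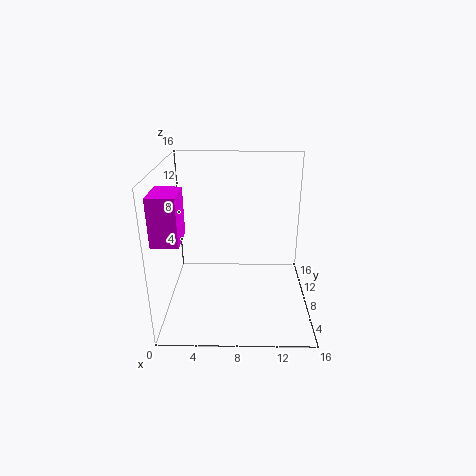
pos_x = 0.5, pos_y = 0.5, pos_z = 10.5, width = 2.5, depth = 3.5, color = 'magenta'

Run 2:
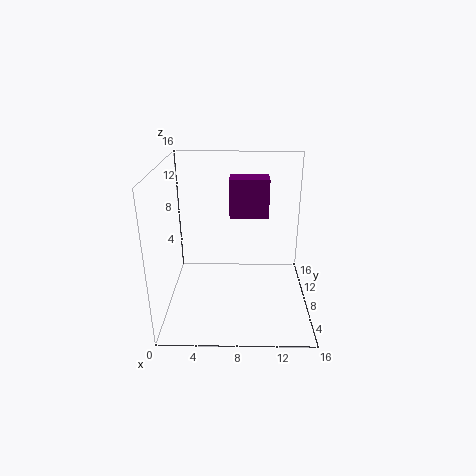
pos_x = 7, pos_y = 10, pos_z = 9.5, width = 4.5, depth = 2.5, color = 'purple'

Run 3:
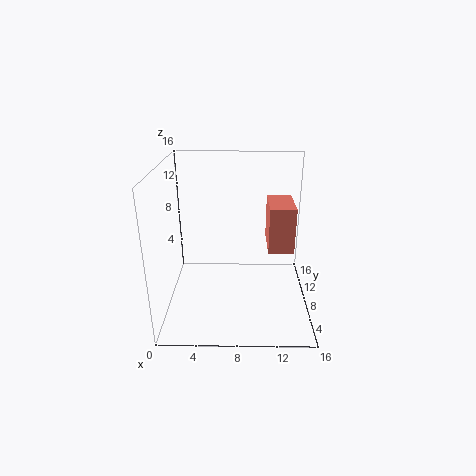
pos_x = 11, pos_y = 3.5, pos_z = 8.5, width = 2.5, depth = 4.5, color = 'salmon'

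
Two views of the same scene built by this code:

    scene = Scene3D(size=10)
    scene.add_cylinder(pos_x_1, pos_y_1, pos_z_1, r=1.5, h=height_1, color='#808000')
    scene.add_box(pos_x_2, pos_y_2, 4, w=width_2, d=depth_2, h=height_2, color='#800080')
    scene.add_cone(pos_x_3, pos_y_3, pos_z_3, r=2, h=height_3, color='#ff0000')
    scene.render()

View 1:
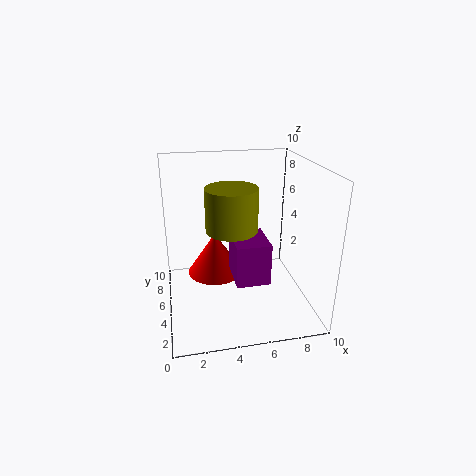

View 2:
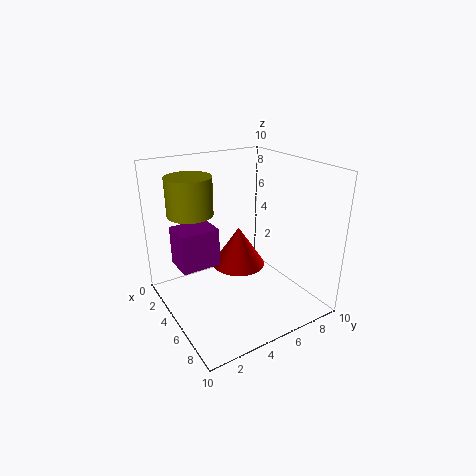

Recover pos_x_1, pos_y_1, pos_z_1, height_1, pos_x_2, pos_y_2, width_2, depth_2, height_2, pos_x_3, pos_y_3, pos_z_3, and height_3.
pos_x_1 = 4, pos_y_1 = 2, pos_z_1 = 7, height_1 = 2.5, pos_x_2 = 4, pos_y_2 = 0.5, width_2 = 2, depth_2 = 2.5, height_2 = 2.5, pos_x_3 = 3.5, pos_y_3 = 6, pos_z_3 = 2, height_3 = 3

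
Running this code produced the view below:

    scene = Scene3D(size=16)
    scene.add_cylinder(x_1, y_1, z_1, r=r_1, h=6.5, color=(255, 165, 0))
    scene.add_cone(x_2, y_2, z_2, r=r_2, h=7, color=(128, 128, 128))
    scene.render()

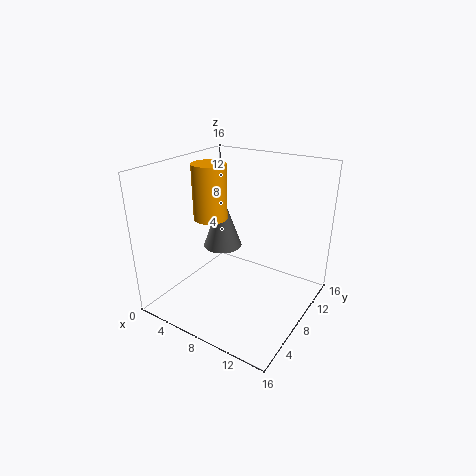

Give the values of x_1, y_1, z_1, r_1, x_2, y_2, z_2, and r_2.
x_1 = 3.5, y_1 = 9, z_1 = 9, r_1 = 2, x_2 = 3, y_2 = 12, z_2 = 4, r_2 = 2.5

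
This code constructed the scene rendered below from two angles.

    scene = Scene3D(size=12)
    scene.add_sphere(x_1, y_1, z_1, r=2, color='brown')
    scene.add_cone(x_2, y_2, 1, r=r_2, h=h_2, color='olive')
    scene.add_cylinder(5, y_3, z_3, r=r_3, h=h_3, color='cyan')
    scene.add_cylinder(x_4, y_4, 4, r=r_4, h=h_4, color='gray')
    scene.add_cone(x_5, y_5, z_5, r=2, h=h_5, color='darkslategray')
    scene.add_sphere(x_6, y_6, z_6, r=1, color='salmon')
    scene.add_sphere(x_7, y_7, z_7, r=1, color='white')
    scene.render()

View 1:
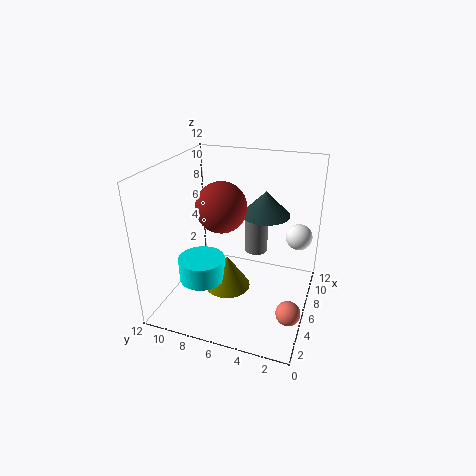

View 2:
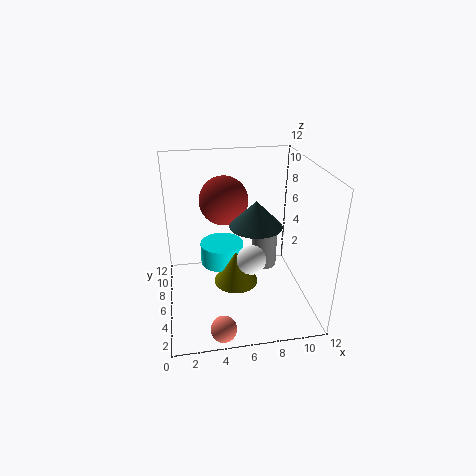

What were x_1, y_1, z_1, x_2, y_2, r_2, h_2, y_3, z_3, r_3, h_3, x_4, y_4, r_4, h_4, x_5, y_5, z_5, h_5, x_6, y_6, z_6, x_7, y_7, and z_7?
x_1 = 5, y_1 = 7, z_1 = 9, x_2 = 6, y_2 = 7, r_2 = 2, h_2 = 3, y_3 = 9, z_3 = 2, r_3 = 2, h_3 = 2, x_4 = 8, y_4 = 5, r_4 = 1, h_4 = 3, x_5 = 7, y_5 = 4, z_5 = 8, h_5 = 2, x_6 = 4, y_6 = 1, z_6 = 1, x_7 = 6, y_7 = 1, z_7 = 7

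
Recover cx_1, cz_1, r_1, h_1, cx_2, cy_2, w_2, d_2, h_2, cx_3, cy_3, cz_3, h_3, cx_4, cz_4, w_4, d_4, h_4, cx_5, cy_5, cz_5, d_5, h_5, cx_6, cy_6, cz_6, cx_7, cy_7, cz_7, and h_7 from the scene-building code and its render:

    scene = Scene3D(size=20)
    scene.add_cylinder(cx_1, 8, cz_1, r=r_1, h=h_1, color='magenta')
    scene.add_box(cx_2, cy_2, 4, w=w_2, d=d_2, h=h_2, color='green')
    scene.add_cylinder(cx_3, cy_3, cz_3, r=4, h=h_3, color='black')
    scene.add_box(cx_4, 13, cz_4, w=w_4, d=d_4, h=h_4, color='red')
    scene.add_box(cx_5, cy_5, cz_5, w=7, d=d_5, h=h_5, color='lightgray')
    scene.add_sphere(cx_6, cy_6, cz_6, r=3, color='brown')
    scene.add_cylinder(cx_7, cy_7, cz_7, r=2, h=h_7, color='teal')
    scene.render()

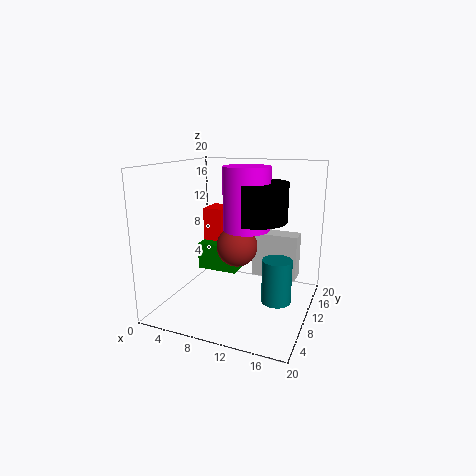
cx_1 = 12; cz_1 = 12; r_1 = 3; h_1 = 8; cx_2 = 3; cy_2 = 11; w_2 = 6; d_2 = 4; h_2 = 4; cx_3 = 13; cy_3 = 9; cz_3 = 13; h_3 = 5; cx_4 = 3; cz_4 = 6; w_4 = 3; d_4 = 4; h_4 = 7; cx_5 = 10; cy_5 = 16; cz_5 = 2; d_5 = 3; h_5 = 7; cx_6 = 9; cy_6 = 12; cz_6 = 8; cx_7 = 16; cy_7 = 9; cz_7 = 2; h_7 = 6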